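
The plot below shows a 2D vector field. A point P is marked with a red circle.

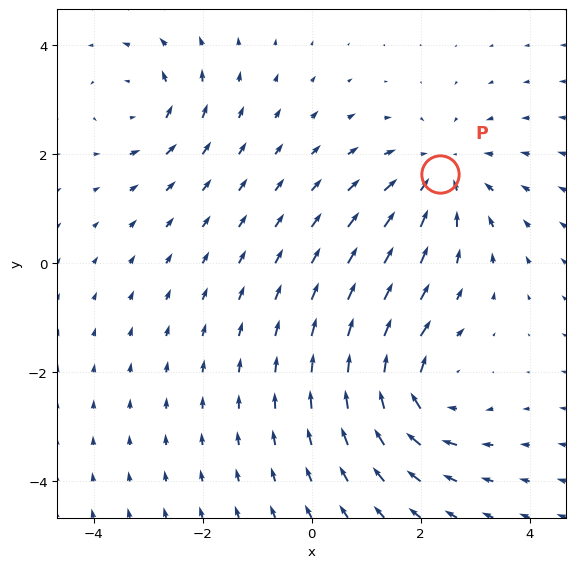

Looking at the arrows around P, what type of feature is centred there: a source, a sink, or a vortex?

At P (2.4, 1.6) the arrows converge inward. Divergence about -4, curl ≈0 — negative divergence with near-zero curl is a sink.

sink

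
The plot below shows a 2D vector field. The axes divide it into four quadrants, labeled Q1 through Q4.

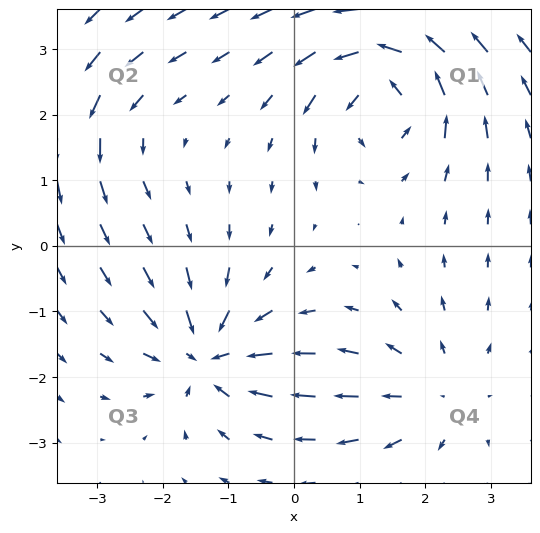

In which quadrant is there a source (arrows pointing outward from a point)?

The source sits at approximately (2.2, -2.3), which lies in quadrant Q4. The divergence there is about +3, positive as expected for a source.

Q4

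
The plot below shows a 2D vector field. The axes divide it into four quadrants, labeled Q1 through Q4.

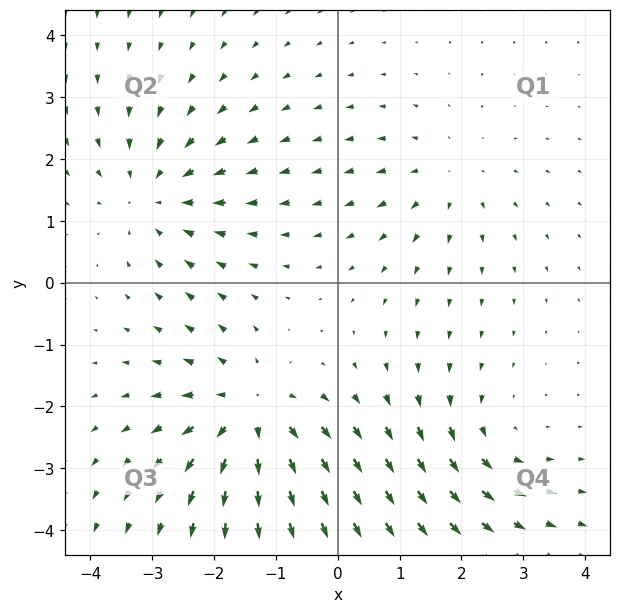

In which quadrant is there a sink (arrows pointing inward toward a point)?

Q2

The sink sits at approximately (-3.0, 1.4), which lies in quadrant Q2. The divergence there is about -4, negative as expected for a sink.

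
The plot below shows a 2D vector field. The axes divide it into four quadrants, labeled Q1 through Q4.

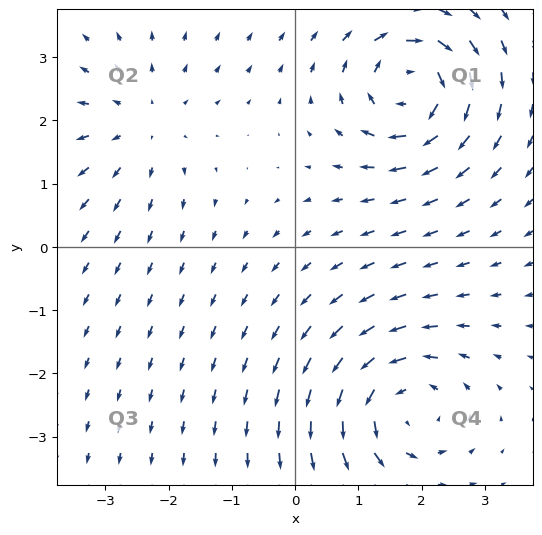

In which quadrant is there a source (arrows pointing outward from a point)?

The source sits at approximately (-2.4, 1.9), which lies in quadrant Q2. The divergence there is about +3, positive as expected for a source.

Q2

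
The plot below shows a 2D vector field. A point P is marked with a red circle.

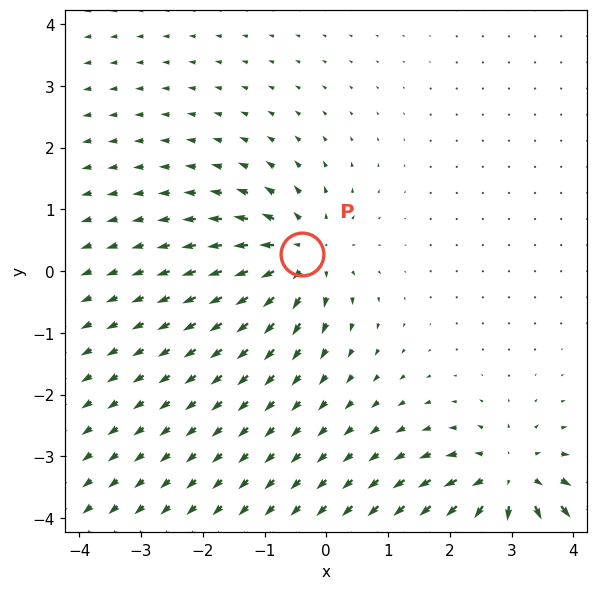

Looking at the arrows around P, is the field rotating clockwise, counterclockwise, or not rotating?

not rotating

Near P at (-0.4, 0.3) the arrows show no circulation. The curl there is ≈0.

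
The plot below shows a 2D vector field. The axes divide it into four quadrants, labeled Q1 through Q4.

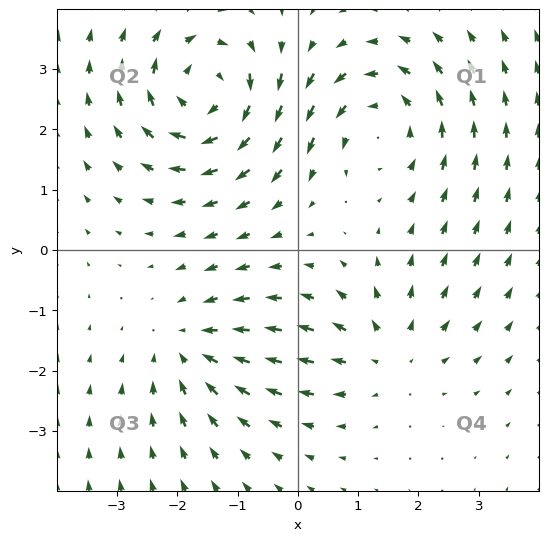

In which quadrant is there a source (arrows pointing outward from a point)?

The source sits at approximately (1.5, -1.7), which lies in quadrant Q4. The divergence there is about +3, positive as expected for a source.

Q4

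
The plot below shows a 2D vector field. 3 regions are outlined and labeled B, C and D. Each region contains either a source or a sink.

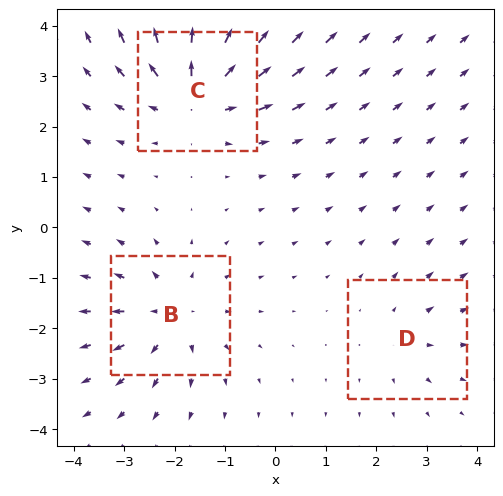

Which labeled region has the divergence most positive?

Divergence at each region's feature centre — B: about +3, C: about +5, D: about +2. Region C is most positive.

C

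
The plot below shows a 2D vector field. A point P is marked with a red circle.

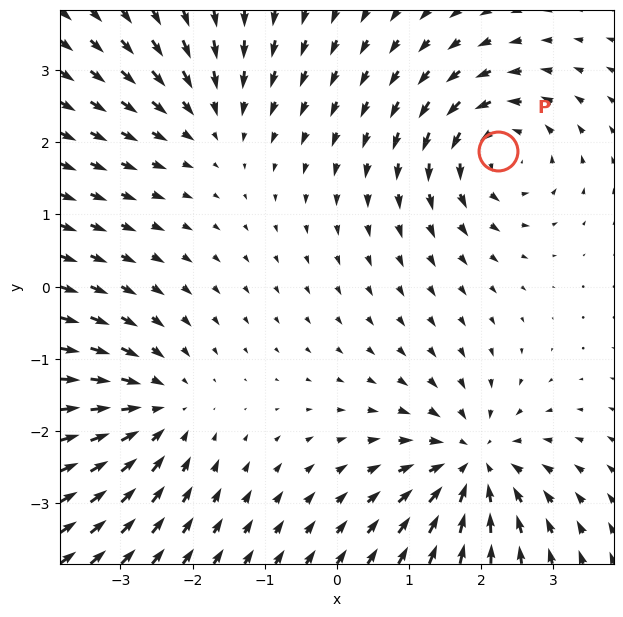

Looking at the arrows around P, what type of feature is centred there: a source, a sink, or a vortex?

At P (2.2, 1.9) the arrows circulate counterclockwise. Divergence ≈0, curl about +6 — near-zero divergence with nonzero curl is a vortex.

vortex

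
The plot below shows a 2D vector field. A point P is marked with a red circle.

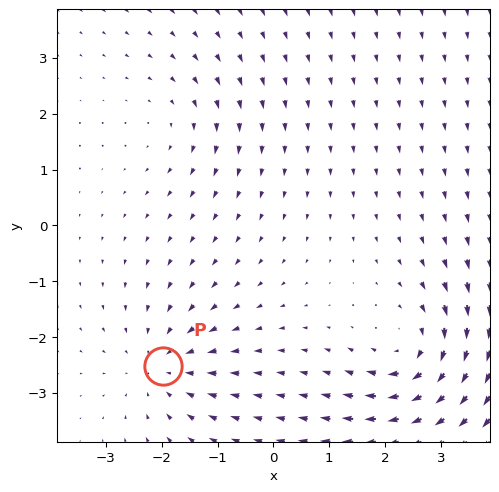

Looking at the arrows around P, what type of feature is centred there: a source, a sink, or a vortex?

At P (-2.0, -2.5) the arrows converge inward. Divergence about -4, curl ≈0 — negative divergence with near-zero curl is a sink.

sink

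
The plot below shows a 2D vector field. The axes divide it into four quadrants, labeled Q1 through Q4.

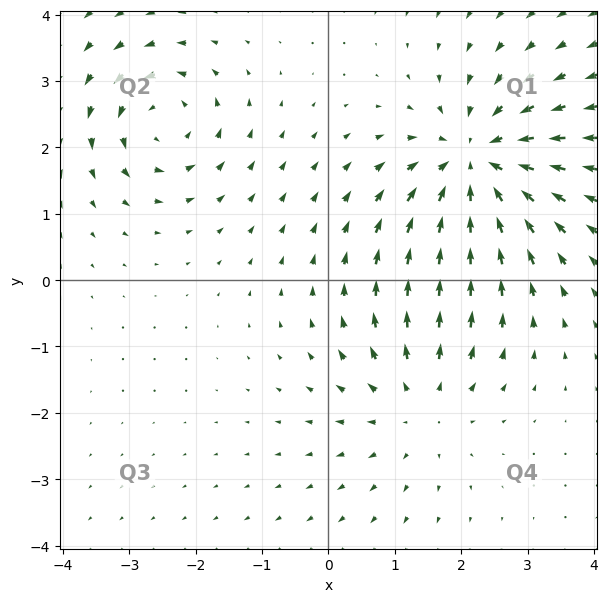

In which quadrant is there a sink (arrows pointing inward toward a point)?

The sink sits at approximately (2.2, 1.8), which lies in quadrant Q1. The divergence there is about -5, negative as expected for a sink.

Q1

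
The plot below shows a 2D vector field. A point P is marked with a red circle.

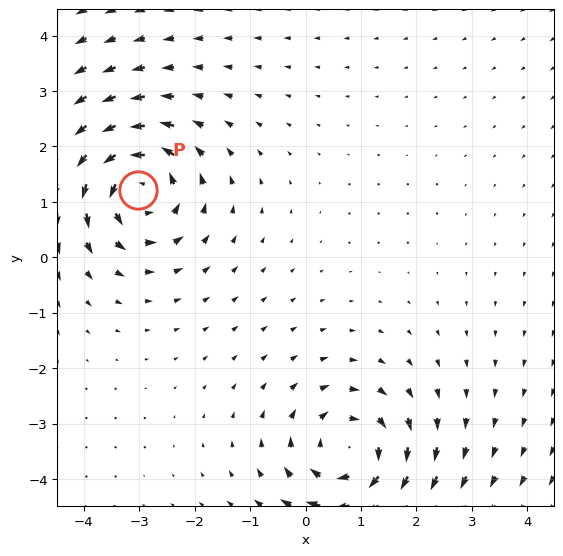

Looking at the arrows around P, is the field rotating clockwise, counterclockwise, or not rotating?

Near P at (-3.0, 1.2) the arrows circulate counterclockwise. The curl (z-component) there is about +6; positive curl means counterclockwise rotation.

counterclockwise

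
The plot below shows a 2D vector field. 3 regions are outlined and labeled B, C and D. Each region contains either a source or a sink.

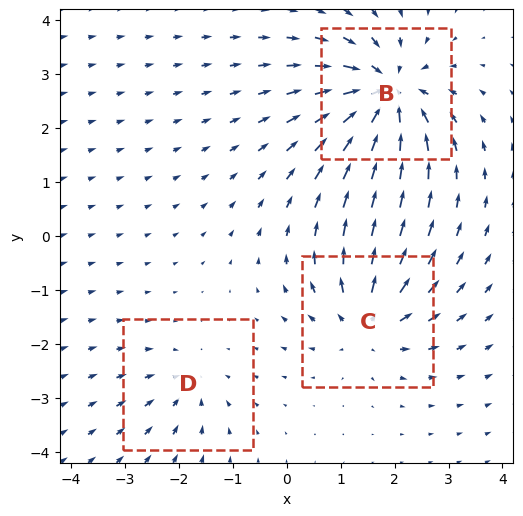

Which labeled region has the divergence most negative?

B

Divergence at each region's feature centre — B: about -6, C: about +4, D: about -3. Region B is most negative.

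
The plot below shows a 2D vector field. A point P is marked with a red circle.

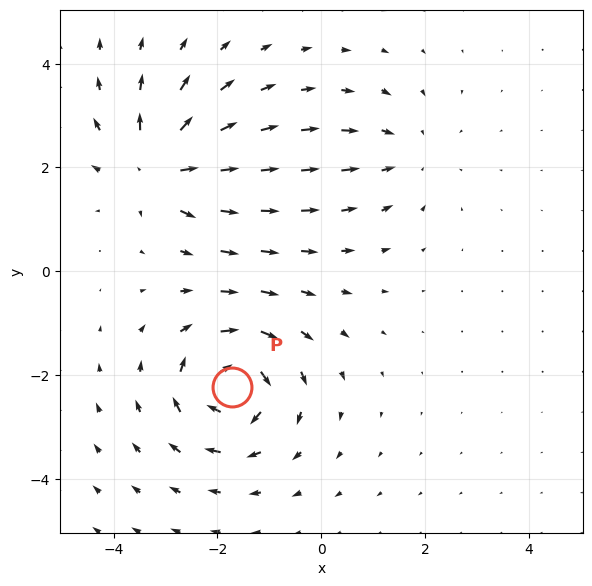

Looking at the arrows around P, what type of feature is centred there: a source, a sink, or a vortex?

At P (-1.7, -2.2) the arrows circulate clockwise. Divergence ≈0, curl about -7 — near-zero divergence with nonzero curl is a vortex.

vortex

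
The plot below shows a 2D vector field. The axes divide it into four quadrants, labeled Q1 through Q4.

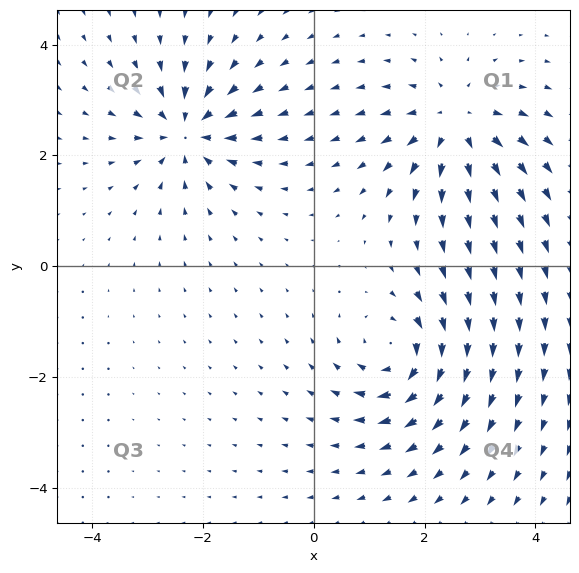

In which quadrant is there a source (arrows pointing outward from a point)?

Q1

The source sits at approximately (2.6, 2.6), which lies in quadrant Q1. The divergence there is about +5, positive as expected for a source.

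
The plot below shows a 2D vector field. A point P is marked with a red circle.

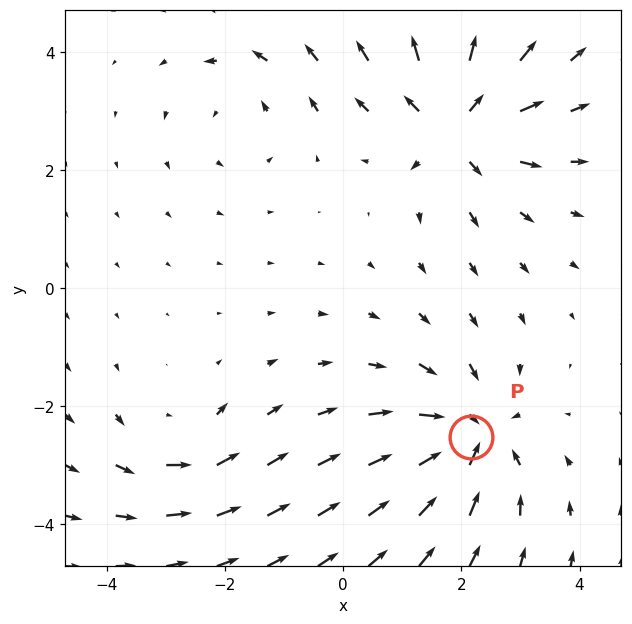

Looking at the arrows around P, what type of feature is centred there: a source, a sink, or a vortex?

At P (2.2, -2.5) the arrows converge inward. Divergence about -5, curl ≈0 — negative divergence with near-zero curl is a sink.

sink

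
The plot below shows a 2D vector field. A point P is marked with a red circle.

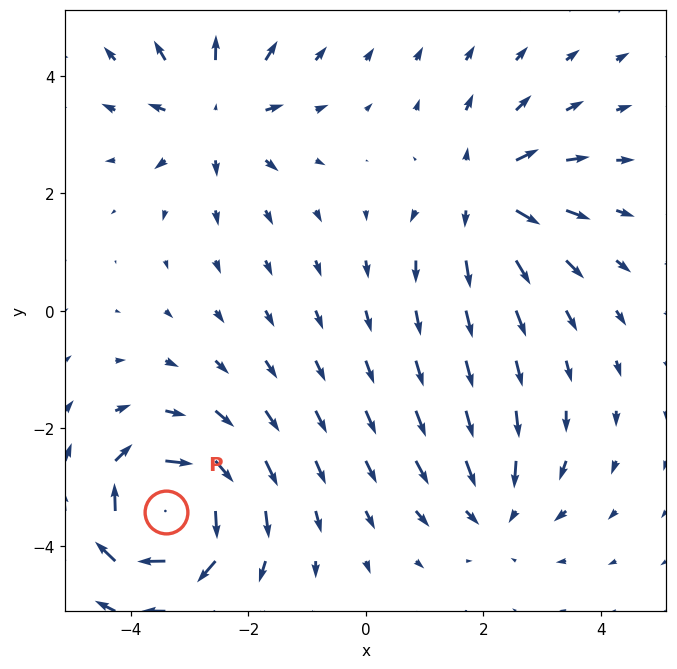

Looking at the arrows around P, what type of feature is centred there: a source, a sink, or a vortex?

At P (-3.4, -3.4) the arrows circulate clockwise. Divergence ≈0, curl about -6 — near-zero divergence with nonzero curl is a vortex.

vortex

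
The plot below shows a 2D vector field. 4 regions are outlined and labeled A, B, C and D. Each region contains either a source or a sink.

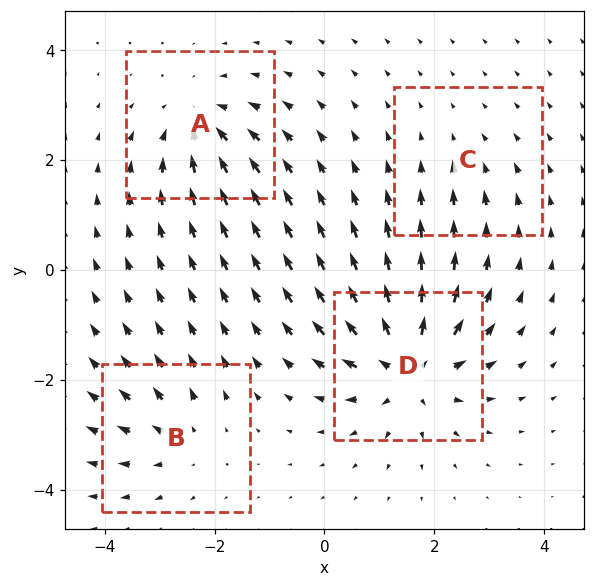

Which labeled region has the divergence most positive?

D

Divergence at each region's feature centre — A: about -5, B: about +4, C: about -2, D: about +8. Region D is most positive.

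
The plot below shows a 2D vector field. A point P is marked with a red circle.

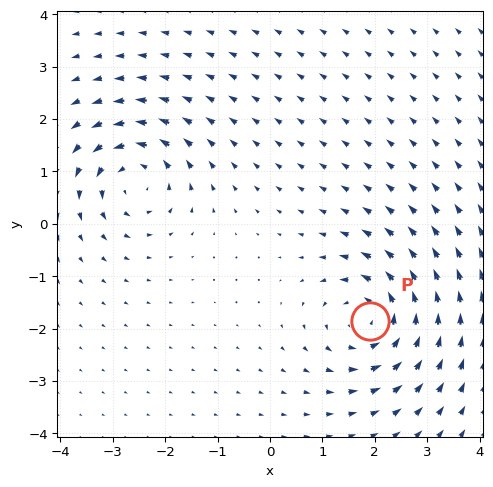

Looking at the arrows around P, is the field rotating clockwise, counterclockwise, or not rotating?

counterclockwise

Near P at (1.9, -1.8) the arrows circulate counterclockwise. The curl (z-component) there is about +6; positive curl means counterclockwise rotation.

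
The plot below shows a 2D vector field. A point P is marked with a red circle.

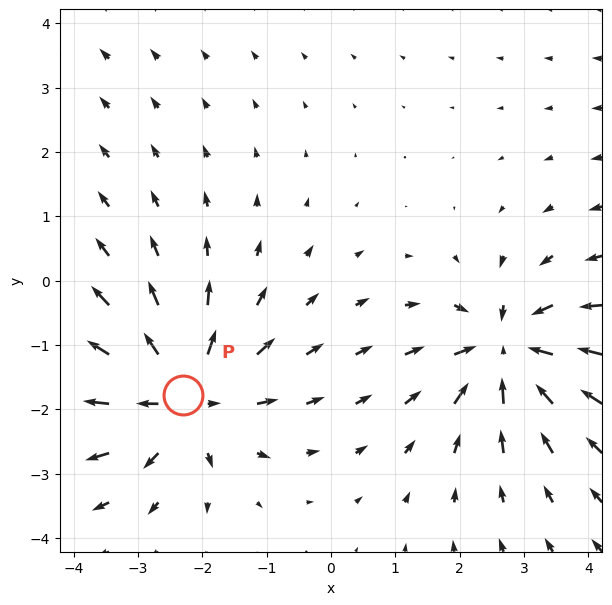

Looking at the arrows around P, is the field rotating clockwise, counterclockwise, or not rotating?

not rotating

Near P at (-2.3, -1.8) the arrows show no circulation. The curl there is ≈0.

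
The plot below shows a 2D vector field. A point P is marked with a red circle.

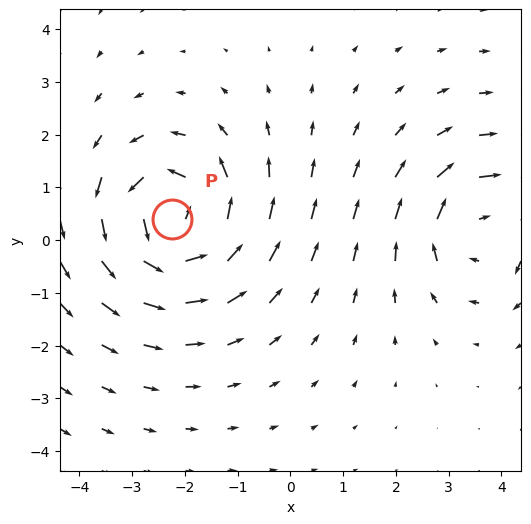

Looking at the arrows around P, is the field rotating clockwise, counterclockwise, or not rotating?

counterclockwise

Near P at (-2.2, 0.4) the arrows circulate counterclockwise. The curl (z-component) there is about +5; positive curl means counterclockwise rotation.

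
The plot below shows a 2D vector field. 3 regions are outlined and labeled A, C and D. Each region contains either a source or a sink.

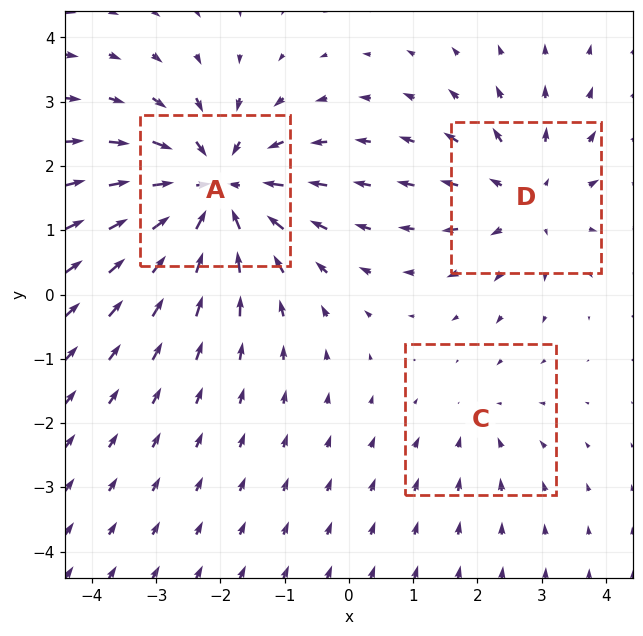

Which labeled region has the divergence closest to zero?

Divergence at each region's feature centre — A: about -5, C: about -2, D: about +3. Region C is closest to zero.

C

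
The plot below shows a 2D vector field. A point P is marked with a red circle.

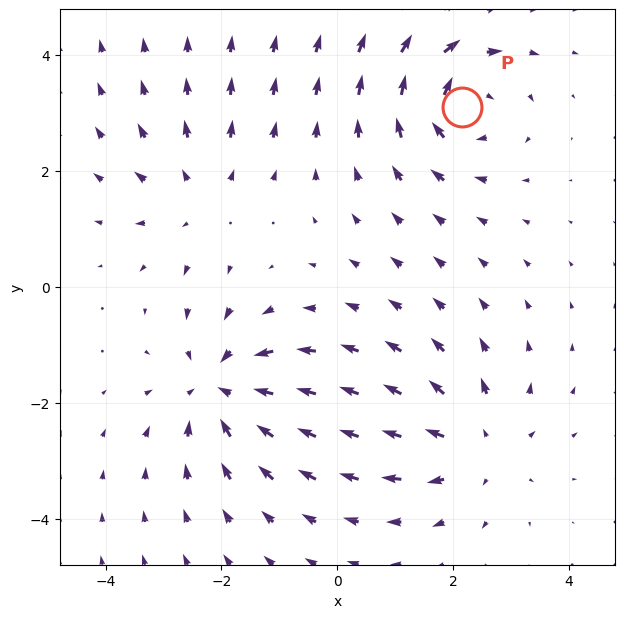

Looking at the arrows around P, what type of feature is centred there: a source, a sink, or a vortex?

vortex

At P (2.1, 3.1) the arrows circulate clockwise. Divergence ≈0, curl about -6 — near-zero divergence with nonzero curl is a vortex.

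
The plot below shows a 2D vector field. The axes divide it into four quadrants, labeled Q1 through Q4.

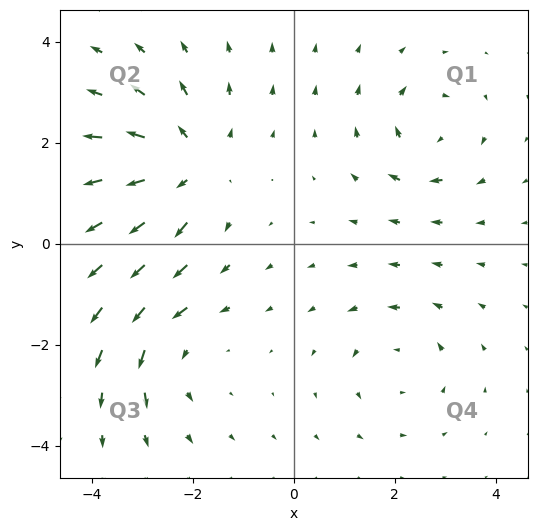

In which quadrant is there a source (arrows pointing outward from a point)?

The source sits at approximately (-2.1, 1.6), which lies in quadrant Q2. The divergence there is about +4, positive as expected for a source.

Q2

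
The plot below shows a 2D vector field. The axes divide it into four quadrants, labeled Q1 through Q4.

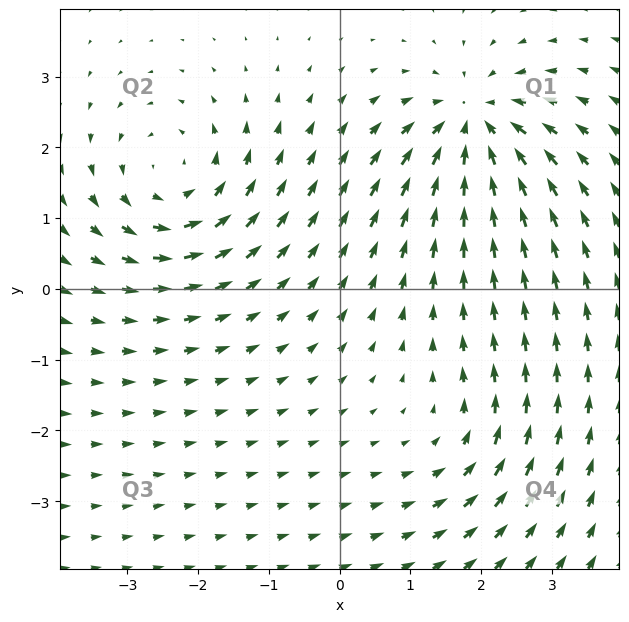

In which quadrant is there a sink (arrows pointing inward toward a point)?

Q1

The sink sits at approximately (1.9, 2.3), which lies in quadrant Q1. The divergence there is about -5, negative as expected for a sink.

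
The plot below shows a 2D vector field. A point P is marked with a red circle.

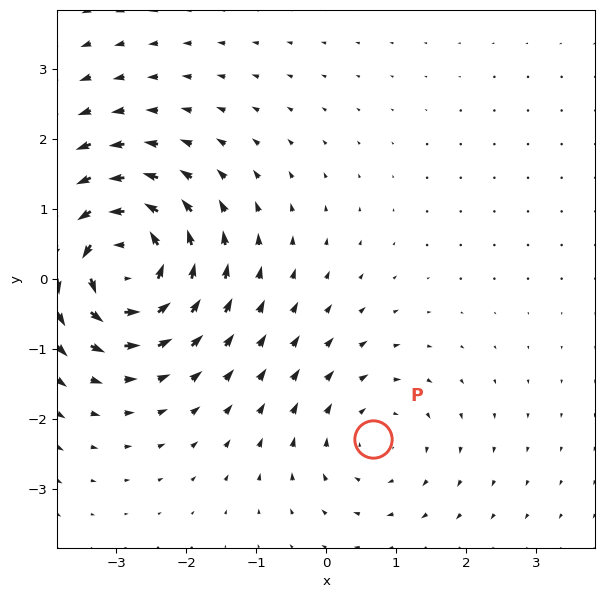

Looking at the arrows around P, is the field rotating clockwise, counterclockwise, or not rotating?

Near P at (0.7, -2.3) the arrows circulate clockwise. The curl (z-component) there is about -2; negative curl means clockwise rotation.

clockwise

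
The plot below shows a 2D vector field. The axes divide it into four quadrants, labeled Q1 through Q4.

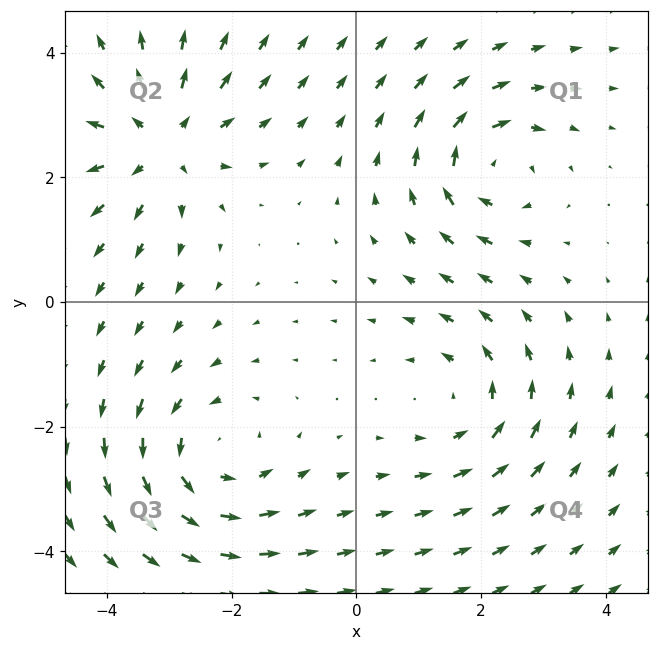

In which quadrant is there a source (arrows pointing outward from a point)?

Q2

The source sits at approximately (-3.1, 2.6), which lies in quadrant Q2. The divergence there is about +4, positive as expected for a source.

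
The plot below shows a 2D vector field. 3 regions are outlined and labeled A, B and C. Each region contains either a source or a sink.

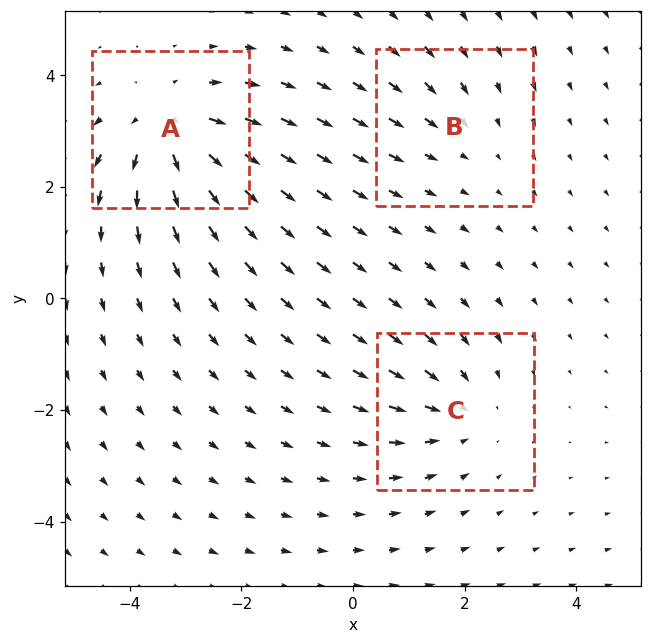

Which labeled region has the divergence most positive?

Divergence at each region's feature centre — A: about +4, B: about -2, C: about -3. Region A is most positive.

A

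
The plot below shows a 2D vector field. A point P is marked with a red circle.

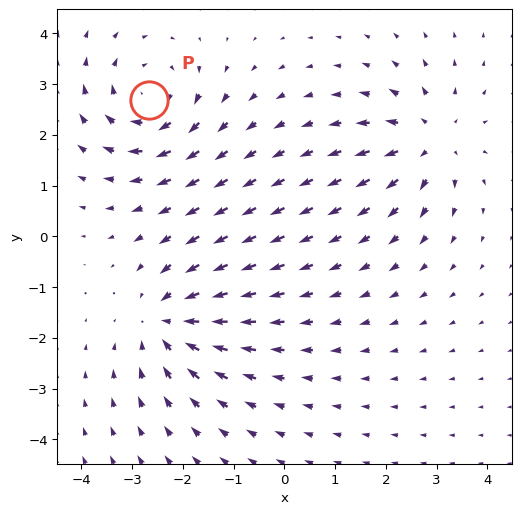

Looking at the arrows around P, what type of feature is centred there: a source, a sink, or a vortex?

At P (-2.7, 2.7) the arrows circulate clockwise. Divergence ≈0, curl about -4 — near-zero divergence with nonzero curl is a vortex.

vortex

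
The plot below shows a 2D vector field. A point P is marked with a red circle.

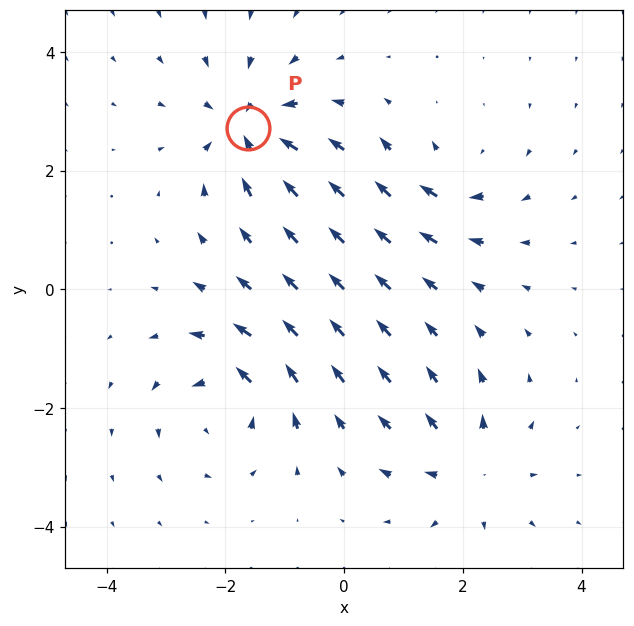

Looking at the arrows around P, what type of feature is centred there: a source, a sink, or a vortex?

sink

At P (-1.6, 2.7) the arrows converge inward. Divergence about -6, curl ≈0 — negative divergence with near-zero curl is a sink.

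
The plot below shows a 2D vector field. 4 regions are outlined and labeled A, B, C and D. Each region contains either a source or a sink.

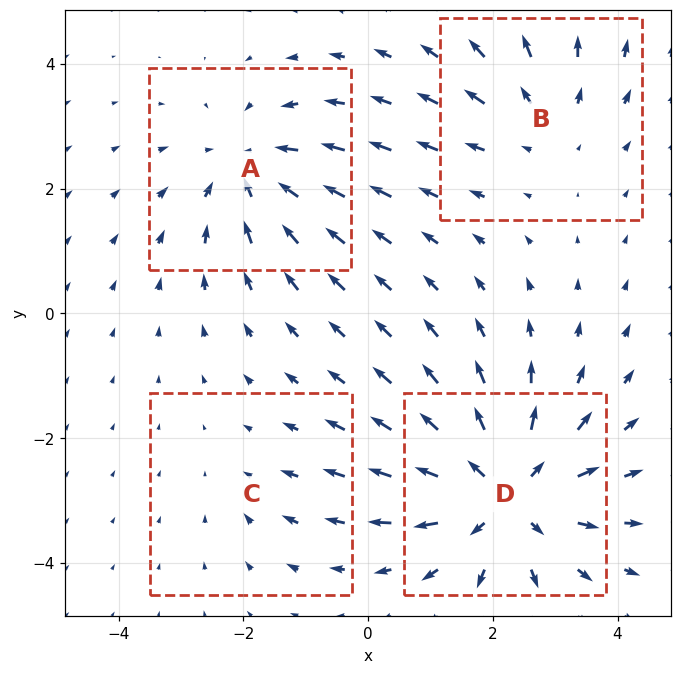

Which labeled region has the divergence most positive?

D

Divergence at each region's feature centre — A: about -4, B: about +3, C: about -2, D: about +6. Region D is most positive.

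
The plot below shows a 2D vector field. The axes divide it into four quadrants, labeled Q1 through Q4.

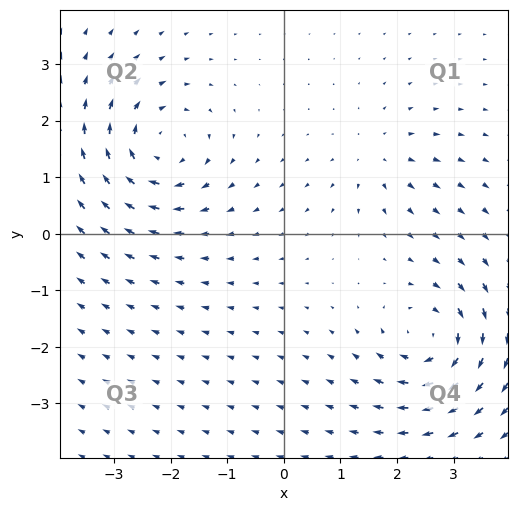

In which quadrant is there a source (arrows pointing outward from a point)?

The source sits at approximately (1.7, 1.4), which lies in quadrant Q1. The divergence there is about +3, positive as expected for a source.

Q1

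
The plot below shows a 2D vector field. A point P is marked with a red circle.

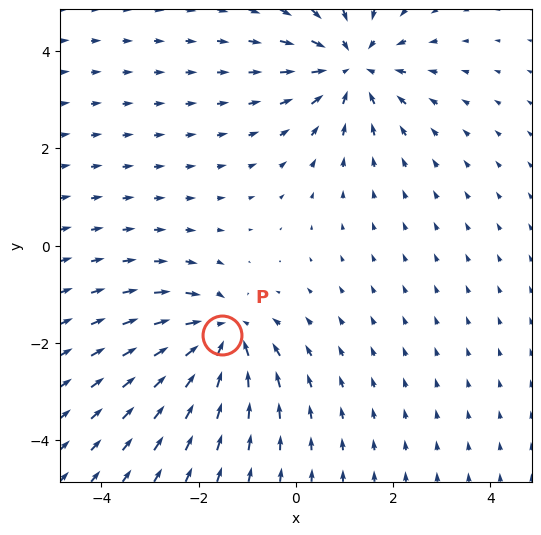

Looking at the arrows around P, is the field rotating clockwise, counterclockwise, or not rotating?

not rotating

Near P at (-1.5, -1.8) the arrows show no circulation. The curl there is ≈0.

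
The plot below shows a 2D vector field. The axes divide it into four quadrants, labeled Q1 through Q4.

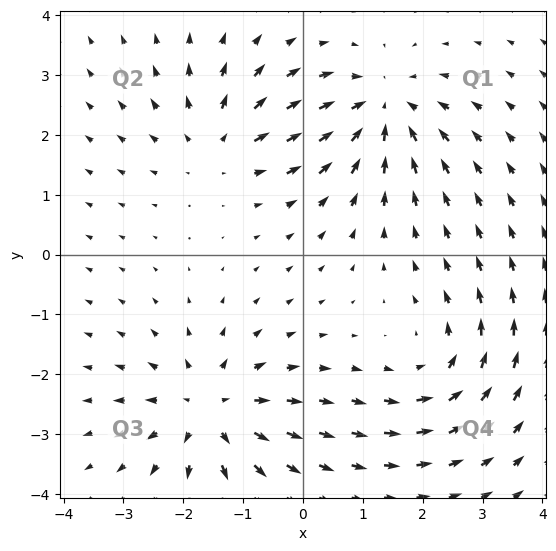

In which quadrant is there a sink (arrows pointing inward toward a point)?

The sink sits at approximately (1.3, 2.4), which lies in quadrant Q1. The divergence there is about -5, negative as expected for a sink.

Q1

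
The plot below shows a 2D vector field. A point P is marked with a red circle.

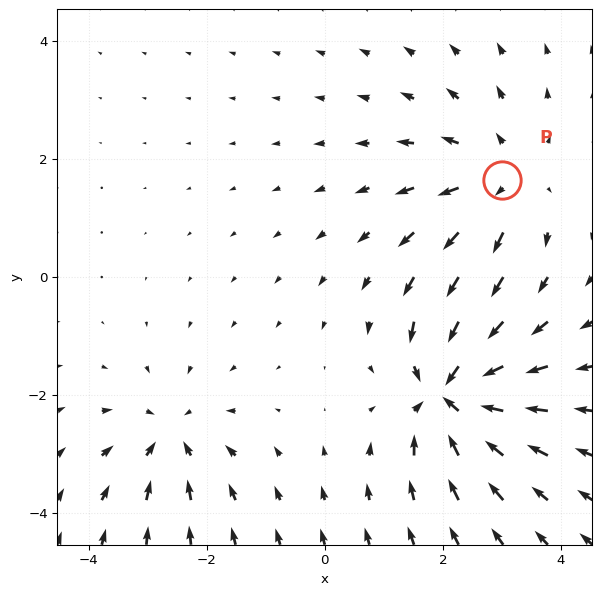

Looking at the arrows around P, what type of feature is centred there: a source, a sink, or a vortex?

source

At P (3.0, 1.6) the arrows spread outward. Divergence about +3, curl ≈0 — positive divergence with near-zero curl is a source.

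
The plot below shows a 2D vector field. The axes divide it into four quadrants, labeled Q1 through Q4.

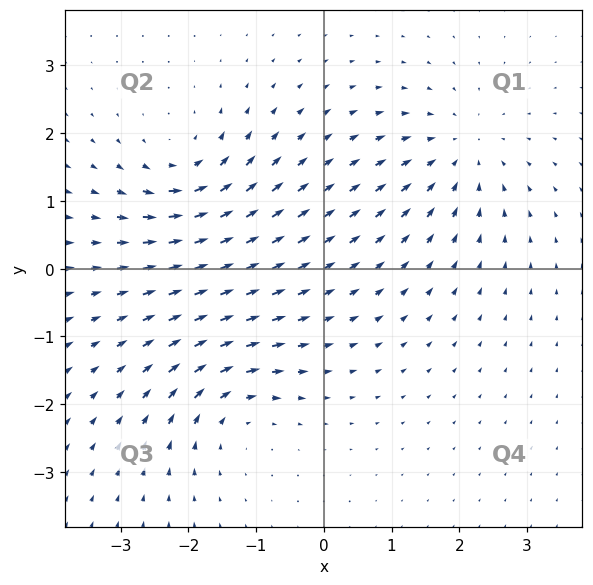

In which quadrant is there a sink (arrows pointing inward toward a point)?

The sink sits at approximately (2.0, 1.7), which lies in quadrant Q1. The divergence there is about -4, negative as expected for a sink.

Q1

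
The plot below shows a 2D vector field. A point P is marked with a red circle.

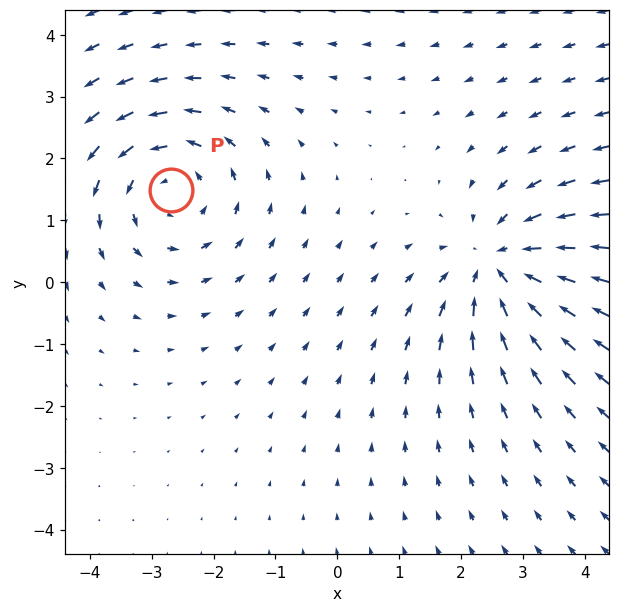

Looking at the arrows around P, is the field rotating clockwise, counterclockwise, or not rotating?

Near P at (-2.7, 1.5) the arrows circulate counterclockwise. The curl (z-component) there is about +2; positive curl means counterclockwise rotation.

counterclockwise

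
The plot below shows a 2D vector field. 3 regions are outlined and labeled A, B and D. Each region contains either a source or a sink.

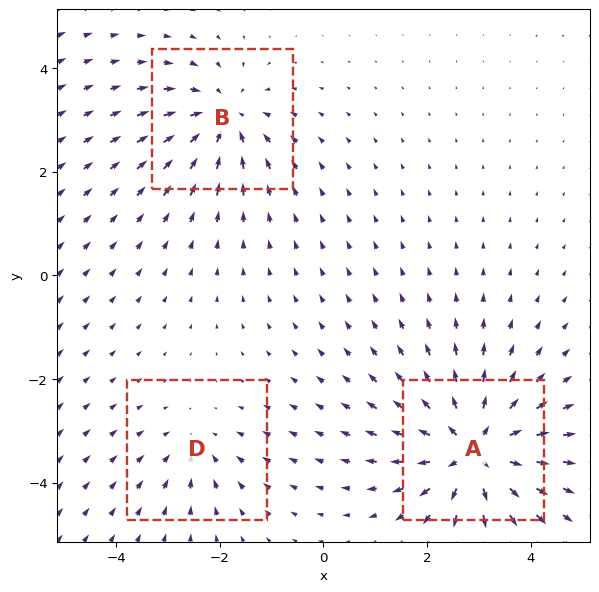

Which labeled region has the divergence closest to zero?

D

Divergence at each region's feature centre — A: about +6, B: about -4, D: about -2. Region D is closest to zero.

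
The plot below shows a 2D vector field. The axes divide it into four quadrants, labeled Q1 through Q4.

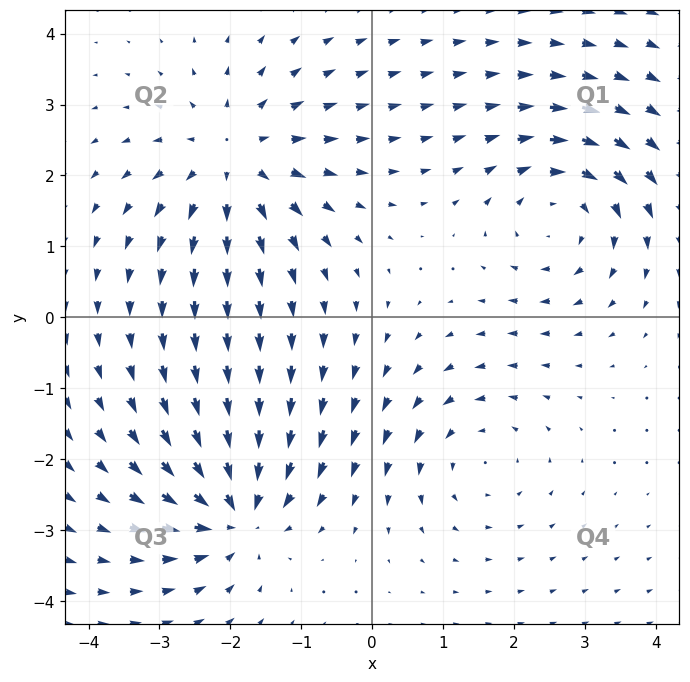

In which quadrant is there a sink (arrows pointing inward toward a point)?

The sink sits at approximately (-1.9, -2.8), which lies in quadrant Q3. The divergence there is about -5, negative as expected for a sink.

Q3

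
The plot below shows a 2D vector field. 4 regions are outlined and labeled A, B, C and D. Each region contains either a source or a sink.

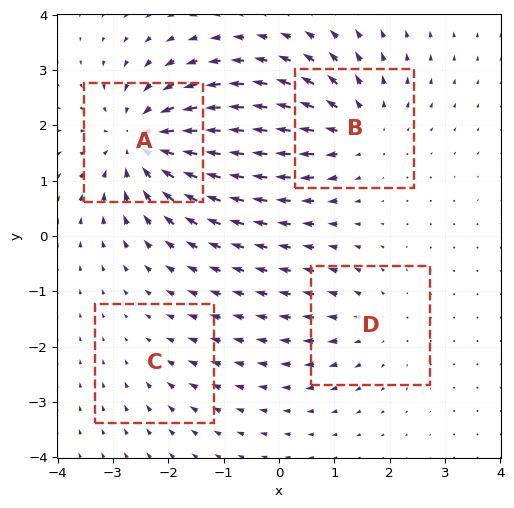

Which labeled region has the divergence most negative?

Divergence at each region's feature centre — A: about -6, B: about +5, C: about -2, D: about +3. Region A is most negative.

A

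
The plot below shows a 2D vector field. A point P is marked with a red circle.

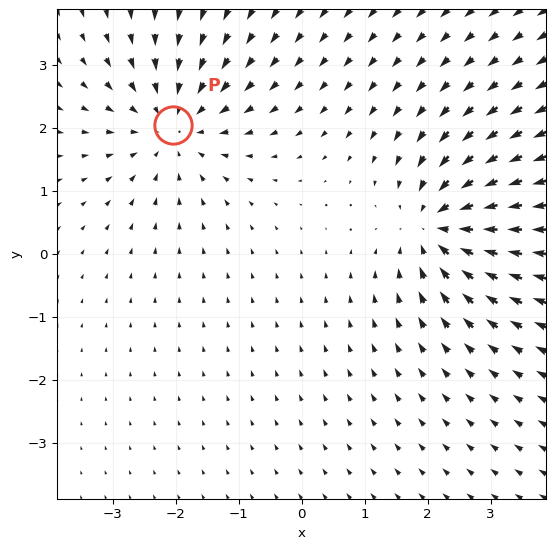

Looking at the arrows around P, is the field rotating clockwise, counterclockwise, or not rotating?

not rotating

Near P at (-2.0, 2.0) the arrows show no circulation. The curl there is ≈0.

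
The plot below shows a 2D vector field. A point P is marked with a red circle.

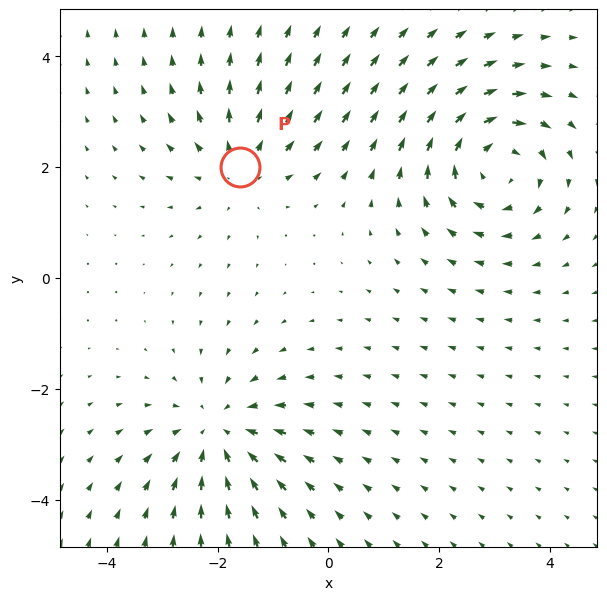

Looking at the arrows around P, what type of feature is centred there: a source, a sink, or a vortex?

source

At P (-1.6, 2.0) the arrows spread outward. Divergence about +3, curl ≈0 — positive divergence with near-zero curl is a source.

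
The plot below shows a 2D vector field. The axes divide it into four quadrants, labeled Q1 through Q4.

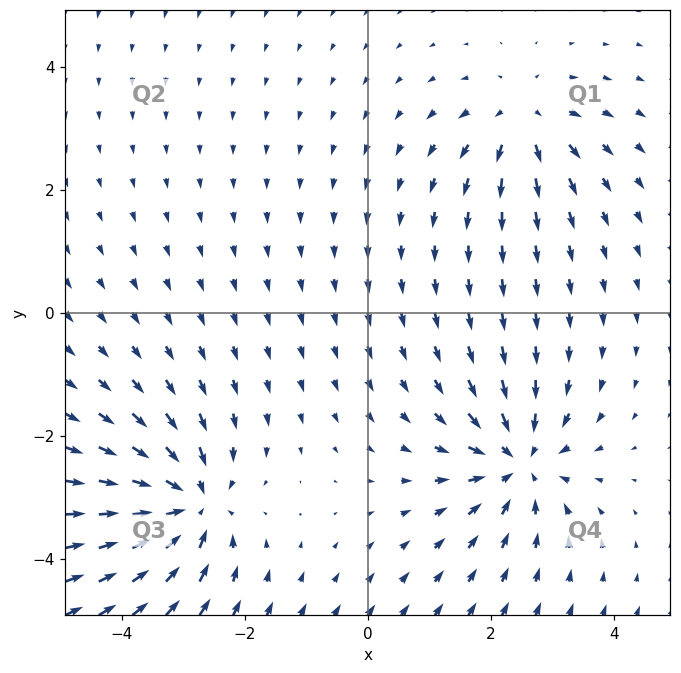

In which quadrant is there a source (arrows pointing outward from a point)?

The source sits at approximately (2.5, 3.2), which lies in quadrant Q1. The divergence there is about +4, positive as expected for a source.

Q1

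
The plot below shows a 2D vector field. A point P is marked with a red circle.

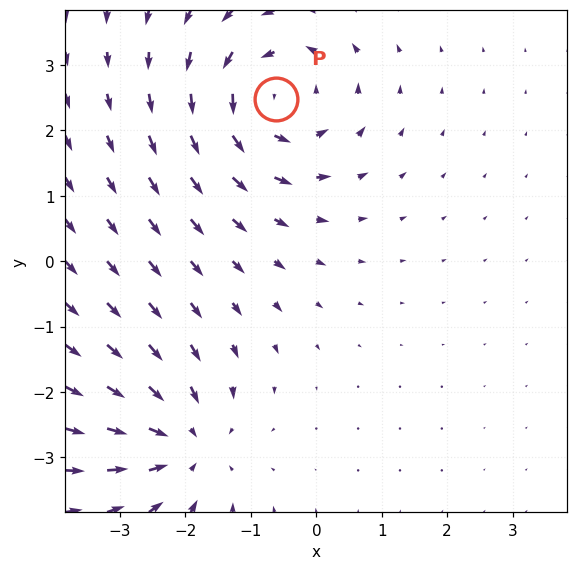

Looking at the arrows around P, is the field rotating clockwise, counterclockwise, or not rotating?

Near P at (-0.6, 2.5) the arrows circulate counterclockwise. The curl (z-component) there is about +4; positive curl means counterclockwise rotation.

counterclockwise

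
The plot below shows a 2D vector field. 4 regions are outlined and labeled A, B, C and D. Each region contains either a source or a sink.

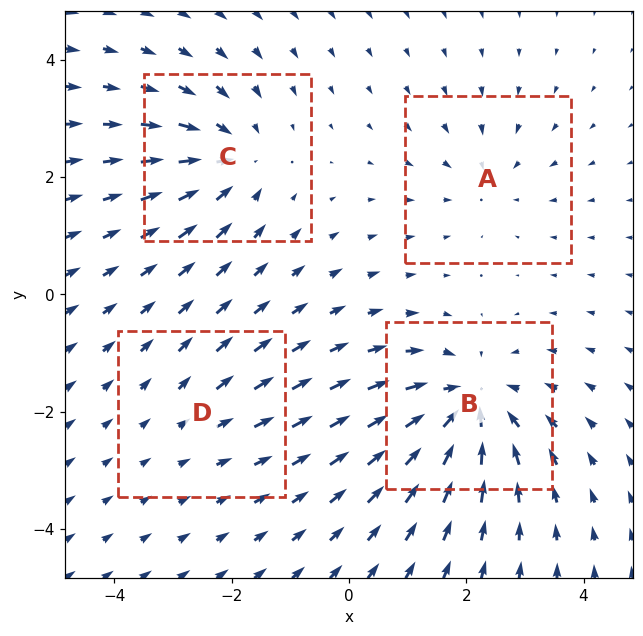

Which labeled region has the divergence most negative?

Divergence at each region's feature centre — A: about -3, B: about -7, C: about -5, D: about +2. Region B is most negative.

B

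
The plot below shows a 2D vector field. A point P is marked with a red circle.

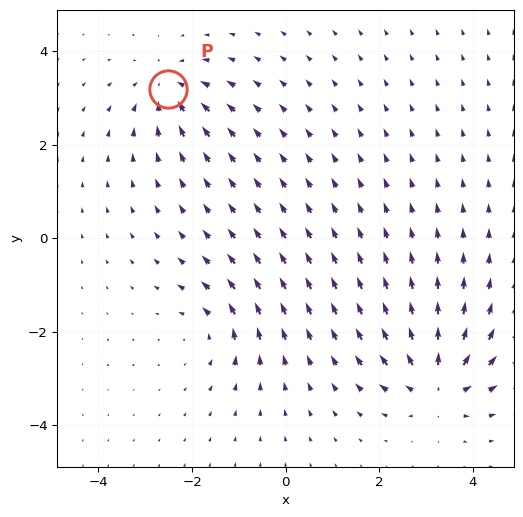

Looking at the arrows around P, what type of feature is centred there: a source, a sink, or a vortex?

sink

At P (-2.5, 3.2) the arrows converge inward. Divergence about -5, curl ≈0 — negative divergence with near-zero curl is a sink.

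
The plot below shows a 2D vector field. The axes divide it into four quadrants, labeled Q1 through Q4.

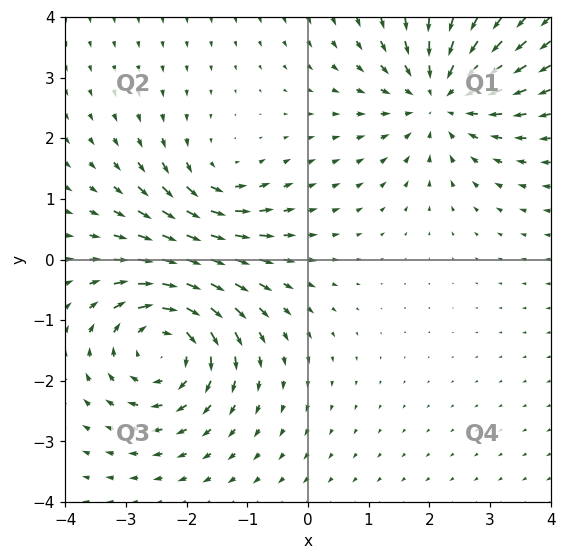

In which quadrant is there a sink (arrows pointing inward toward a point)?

The sink sits at approximately (2.2, 2.7), which lies in quadrant Q1. The divergence there is about -4, negative as expected for a sink.

Q1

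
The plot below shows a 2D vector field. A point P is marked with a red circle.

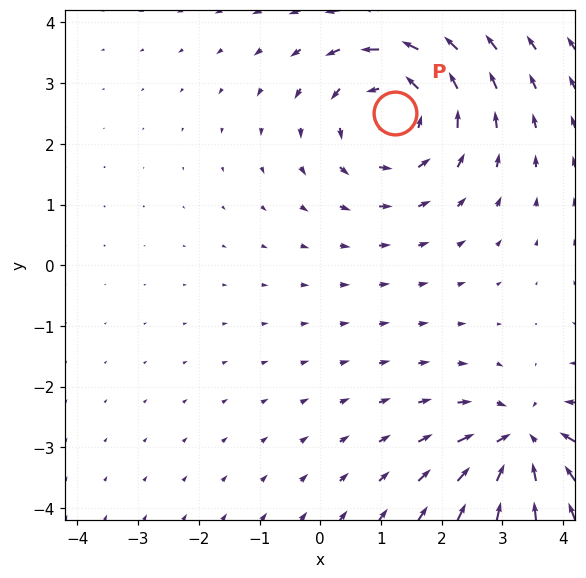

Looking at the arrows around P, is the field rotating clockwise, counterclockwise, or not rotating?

Near P at (1.2, 2.5) the arrows circulate counterclockwise. The curl (z-component) there is about +4; positive curl means counterclockwise rotation.

counterclockwise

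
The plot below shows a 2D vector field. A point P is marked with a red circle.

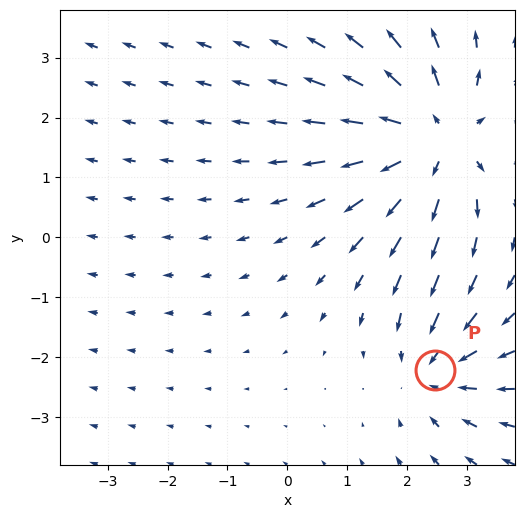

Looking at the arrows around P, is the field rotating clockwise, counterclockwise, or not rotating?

Near P at (2.5, -2.2) the arrows show no circulation. The curl there is ≈0.

not rotating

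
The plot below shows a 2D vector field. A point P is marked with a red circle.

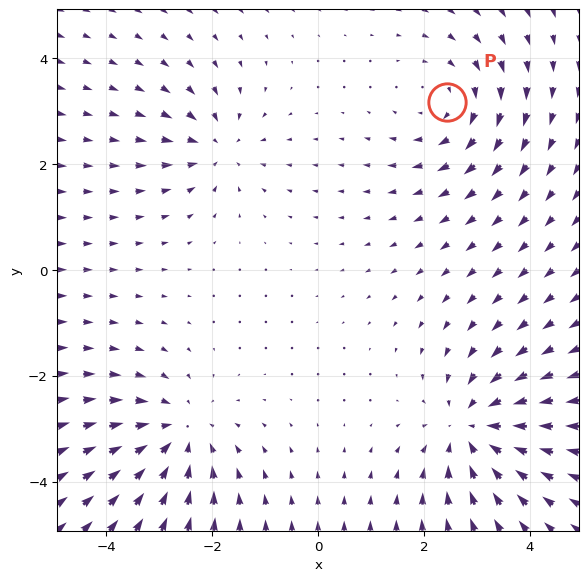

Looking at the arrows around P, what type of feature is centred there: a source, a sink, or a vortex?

At P (2.4, 3.2) the arrows circulate clockwise. Divergence ≈0, curl about -3 — near-zero divergence with nonzero curl is a vortex.

vortex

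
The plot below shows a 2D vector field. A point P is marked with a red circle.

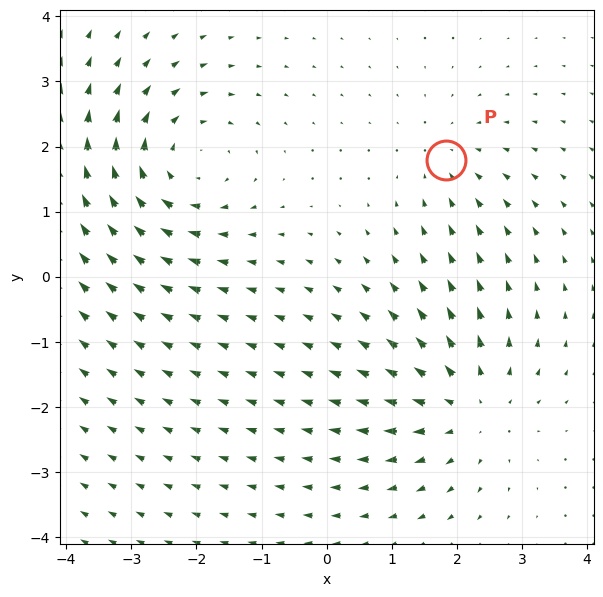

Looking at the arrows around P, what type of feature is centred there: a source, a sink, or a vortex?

sink

At P (1.8, 1.8) the arrows converge inward. Divergence about -2, curl ≈0 — negative divergence with near-zero curl is a sink.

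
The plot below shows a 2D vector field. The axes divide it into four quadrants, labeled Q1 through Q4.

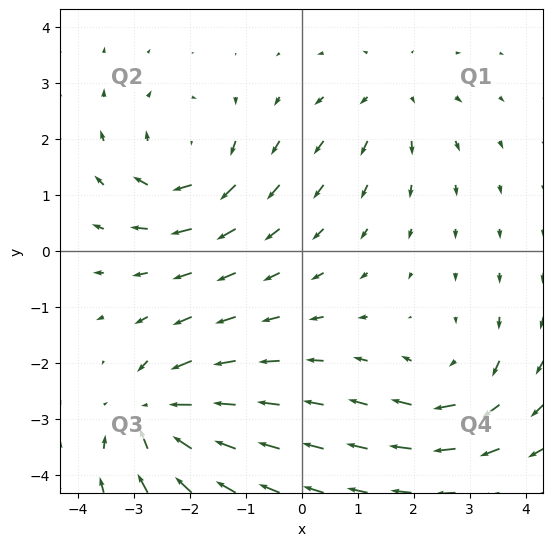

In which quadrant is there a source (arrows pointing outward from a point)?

Q1

The source sits at approximately (1.6, 2.8), which lies in quadrant Q1. The divergence there is about +3, positive as expected for a source.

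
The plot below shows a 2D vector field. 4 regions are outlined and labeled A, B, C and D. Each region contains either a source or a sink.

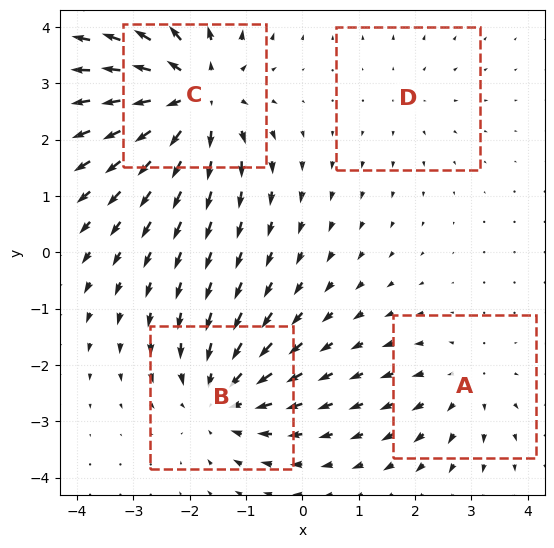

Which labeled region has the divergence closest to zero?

Divergence at each region's feature centre — A: about +3, B: about -5, C: about +7, D: about +2. Region D is closest to zero.

D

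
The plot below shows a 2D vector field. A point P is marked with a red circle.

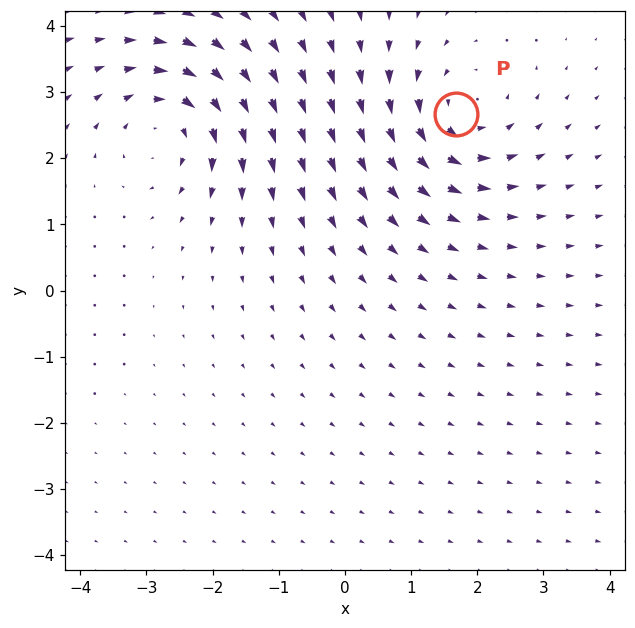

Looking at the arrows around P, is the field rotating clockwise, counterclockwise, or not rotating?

Near P at (1.7, 2.7) the arrows circulate counterclockwise. The curl (z-component) there is about +4; positive curl means counterclockwise rotation.

counterclockwise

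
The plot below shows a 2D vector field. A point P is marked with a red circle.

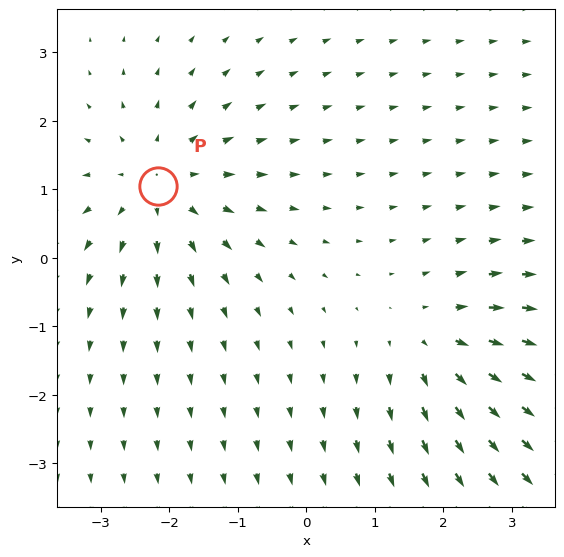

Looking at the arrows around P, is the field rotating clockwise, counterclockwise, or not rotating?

Near P at (-2.2, 1.0) the arrows show no circulation. The curl there is ≈0.

not rotating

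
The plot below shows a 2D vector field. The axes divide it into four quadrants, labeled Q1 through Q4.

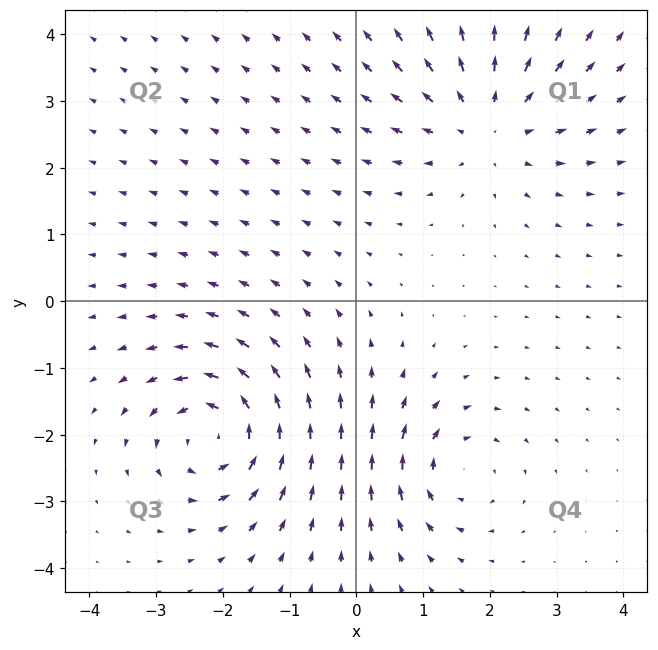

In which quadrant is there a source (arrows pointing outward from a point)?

Q1

The source sits at approximately (2.0, 2.7), which lies in quadrant Q1. The divergence there is about +4, positive as expected for a source.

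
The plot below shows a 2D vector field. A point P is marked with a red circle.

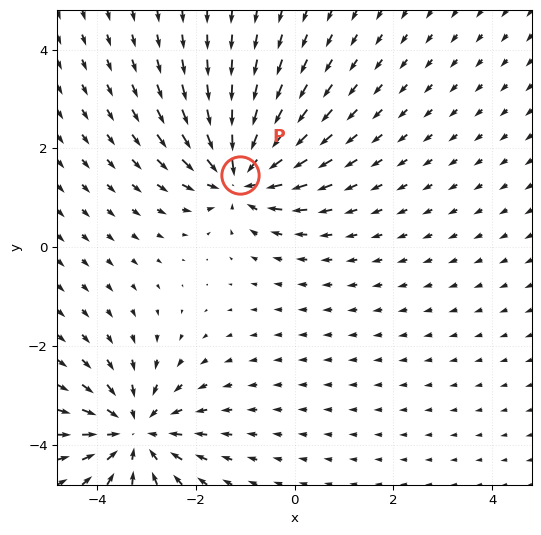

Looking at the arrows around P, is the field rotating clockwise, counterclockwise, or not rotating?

Near P at (-1.1, 1.5) the arrows show no circulation. The curl there is ≈0.

not rotating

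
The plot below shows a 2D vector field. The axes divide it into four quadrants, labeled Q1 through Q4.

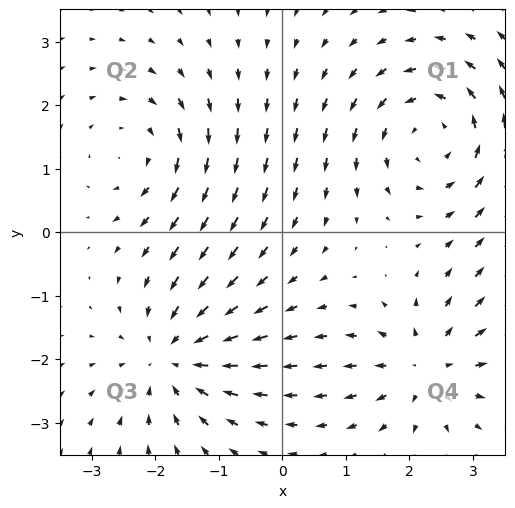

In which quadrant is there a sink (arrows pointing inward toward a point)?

The sink sits at approximately (-1.7, -2.0), which lies in quadrant Q3. The divergence there is about -4, negative as expected for a sink.

Q3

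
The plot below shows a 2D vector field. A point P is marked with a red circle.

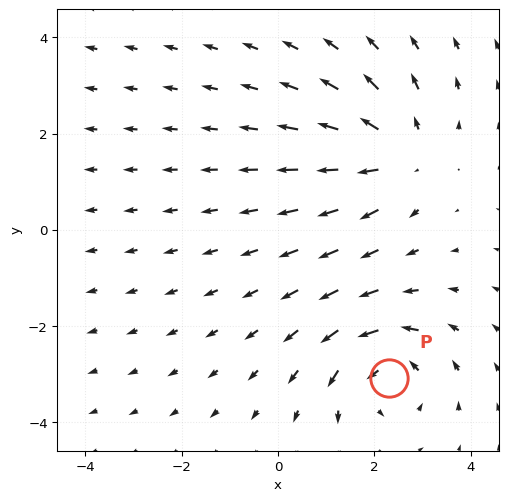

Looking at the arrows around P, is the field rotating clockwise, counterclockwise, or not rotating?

Near P at (2.3, -3.1) the arrows circulate counterclockwise. The curl (z-component) there is about +4; positive curl means counterclockwise rotation.

counterclockwise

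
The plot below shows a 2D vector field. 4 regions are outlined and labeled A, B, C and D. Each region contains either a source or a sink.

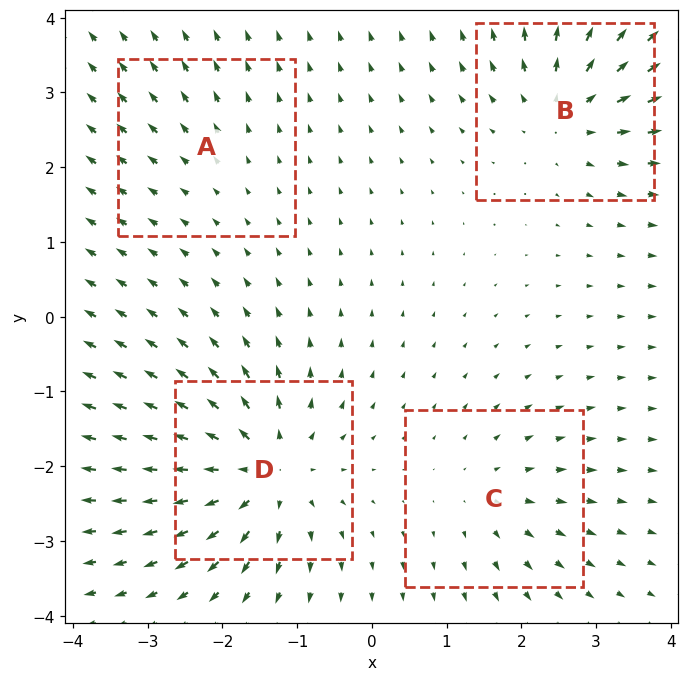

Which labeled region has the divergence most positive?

D

Divergence at each region's feature centre — A: about +2, B: about +6, C: about +4, D: about +8. Region D is most positive.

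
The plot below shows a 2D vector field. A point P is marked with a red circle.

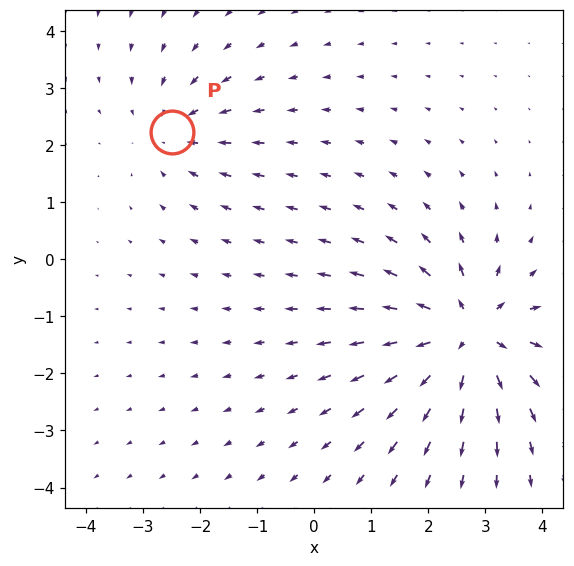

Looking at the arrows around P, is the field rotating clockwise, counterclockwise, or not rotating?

not rotating

Near P at (-2.5, 2.2) the arrows show no circulation. The curl there is ≈0.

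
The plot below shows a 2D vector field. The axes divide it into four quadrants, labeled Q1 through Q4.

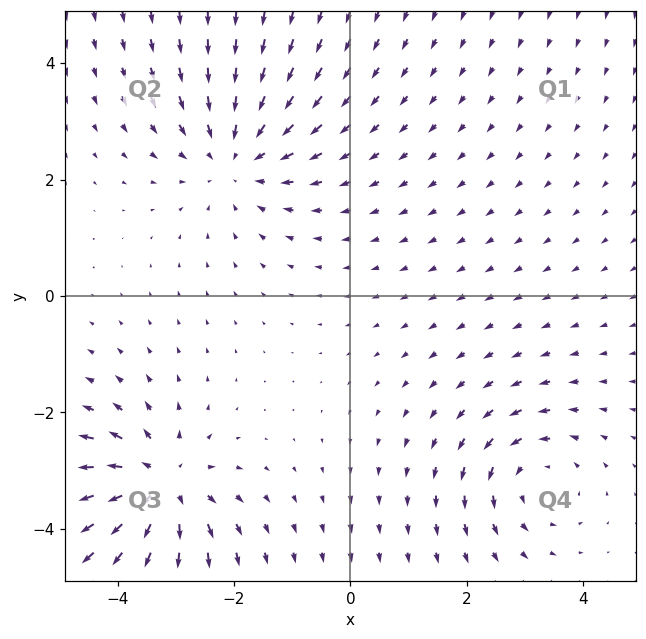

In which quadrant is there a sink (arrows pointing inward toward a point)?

Q2

The sink sits at approximately (-2.0, 2.4), which lies in quadrant Q2. The divergence there is about -3, negative as expected for a sink.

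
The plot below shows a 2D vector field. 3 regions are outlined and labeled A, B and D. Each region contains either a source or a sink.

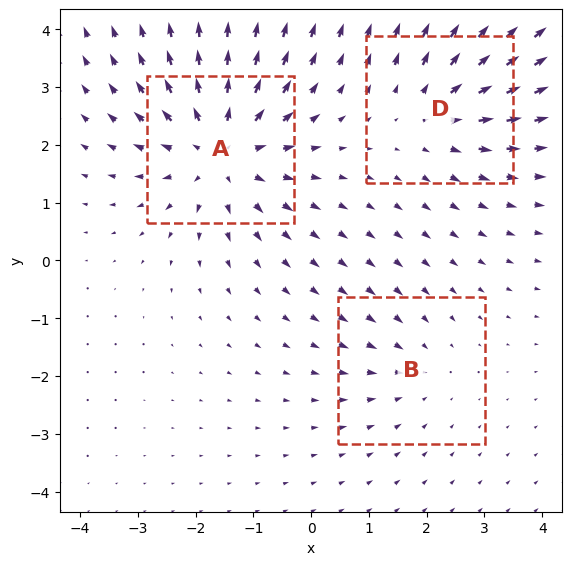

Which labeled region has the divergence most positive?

Divergence at each region's feature centre — A: about +4, B: about -2, D: about +3. Region A is most positive.

A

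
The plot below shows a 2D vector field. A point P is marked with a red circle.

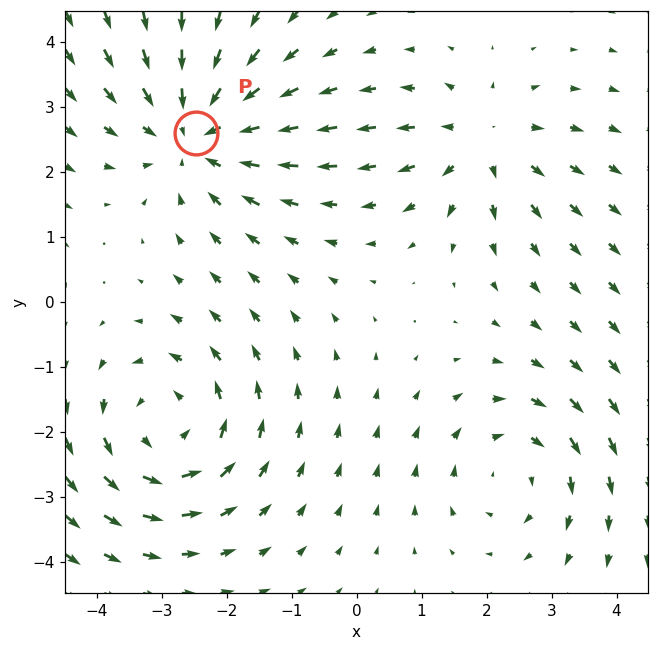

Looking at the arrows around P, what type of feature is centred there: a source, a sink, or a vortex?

At P (-2.5, 2.6) the arrows converge inward. Divergence about -4, curl ≈0 — negative divergence with near-zero curl is a sink.

sink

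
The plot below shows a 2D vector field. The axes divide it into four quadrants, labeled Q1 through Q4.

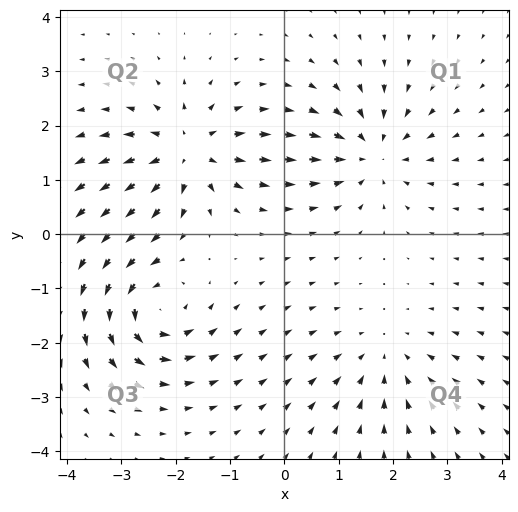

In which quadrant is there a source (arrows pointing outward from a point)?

The source sits at approximately (-1.8, 1.5), which lies in quadrant Q2. The divergence there is about +5, positive as expected for a source.

Q2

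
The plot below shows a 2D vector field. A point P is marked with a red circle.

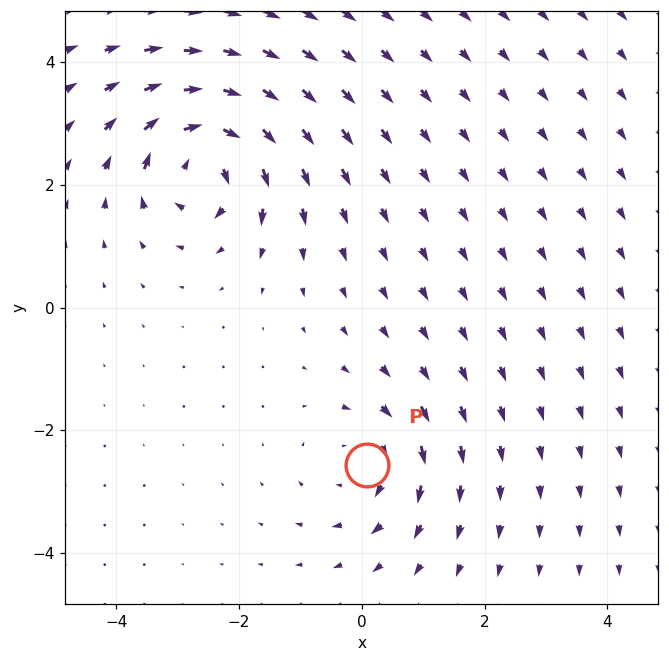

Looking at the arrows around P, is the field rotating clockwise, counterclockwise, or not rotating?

clockwise

Near P at (0.1, -2.6) the arrows circulate clockwise. The curl (z-component) there is about -3; negative curl means clockwise rotation.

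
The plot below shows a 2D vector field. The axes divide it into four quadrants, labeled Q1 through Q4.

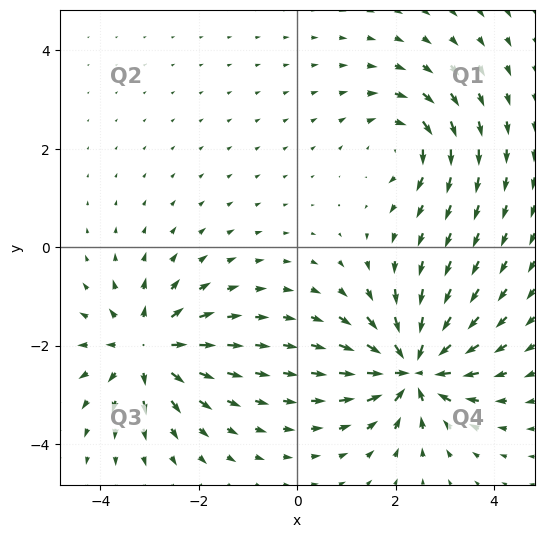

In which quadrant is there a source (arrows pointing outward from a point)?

The source sits at approximately (-3.1, -2.1), which lies in quadrant Q3. The divergence there is about +5, positive as expected for a source.

Q3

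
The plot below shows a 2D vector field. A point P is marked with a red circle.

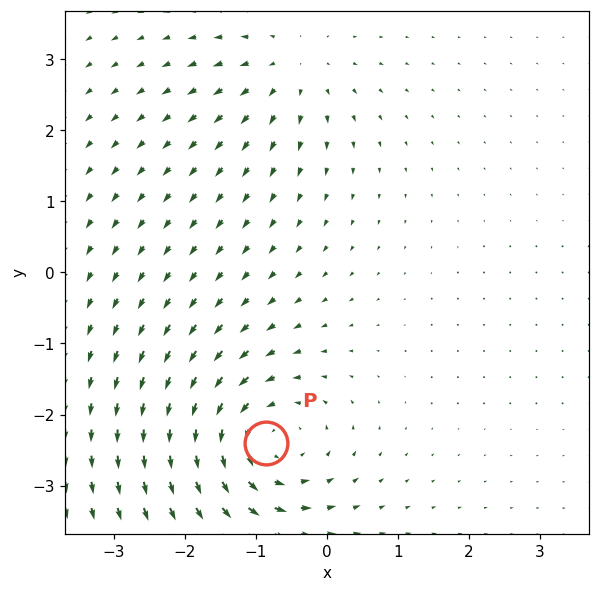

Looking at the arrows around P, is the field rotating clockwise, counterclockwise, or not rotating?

counterclockwise

Near P at (-0.9, -2.4) the arrows circulate counterclockwise. The curl (z-component) there is about +5; positive curl means counterclockwise rotation.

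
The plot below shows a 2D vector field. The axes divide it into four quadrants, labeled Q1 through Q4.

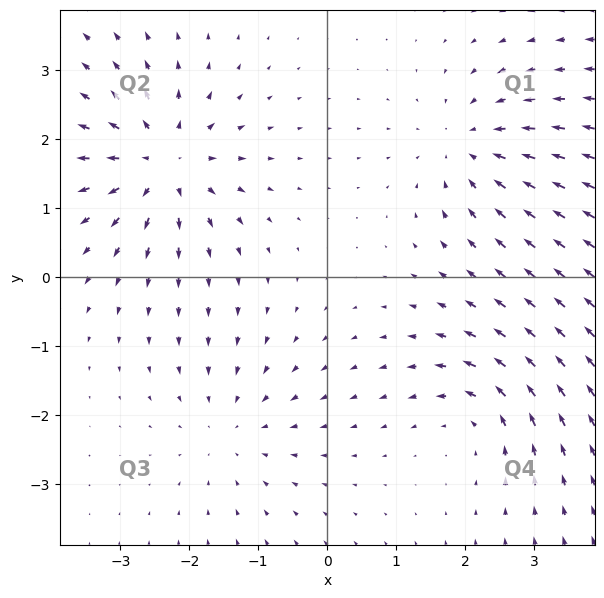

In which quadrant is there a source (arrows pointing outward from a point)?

The source sits at approximately (-2.4, 1.7), which lies in quadrant Q2. The divergence there is about +5, positive as expected for a source.

Q2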